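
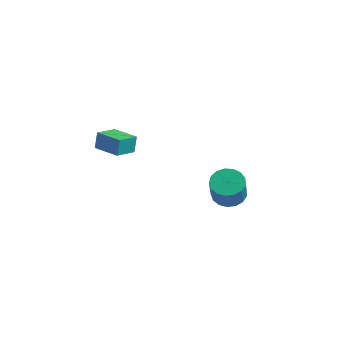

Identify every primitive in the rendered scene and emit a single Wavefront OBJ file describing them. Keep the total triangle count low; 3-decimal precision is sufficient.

v -1.271 -3.616 3.395
v -1.322 -3.231 4.403
v -0.908 -2.347 2.928
v -0.96 -1.962 3.936
v 0.36 -3.998 3.624
v 0.308 -3.613 4.632
v 0.722 -2.729 3.157
v 0.671 -2.344 4.165
v 3.306 3.993 -4.529
v 4.352 4.259 -4.554
v 4.56 3.593 -2.916
v 3.514 3.327 -2.891
v 4.123 4.677 -4.355
v 4.331 4.012 -2.717
v 3.707 4.939 -4.195
v 3.915 4.273 -2.558
v 3.198 4.984 -4.112
v 3.406 4.318 -2.475
v 2.715 4.801 -4.125
v 2.923 4.136 -2.487
v 2.367 4.434 -4.23
v 2.575 3.768 -2.592
v 2.234 3.966 -4.404
v 2.442 3.3 -2.766
v 2.346 3.503 -4.606
v 2.554 2.838 -2.968
v 2.679 3.153 -4.79
v 2.887 2.488 -3.153
v 3.155 2.996 -4.915
v 3.363 2.33 -3.277
v 3.666 3.066 -4.951
v 3.874 2.401 -3.314
v 4.094 3.349 -4.891
v 4.302 2.684 -3.253
v 4.342 3.78 -4.747
v 4.55 3.114 -3.109
f 2 4 1
f 5 2 1
f 1 4 3
f 3 5 1
f 2 8 4
f 6 2 5
f 6 8 2
f 4 8 3
f 7 5 3
f 3 8 7
f 7 6 5
f 8 6 7
f 10 9 13
f 10 13 11
f 11 13 14
f 11 14 12
f 13 9 15
f 13 15 14
f 14 15 16
f 14 16 12
f 15 9 17
f 15 17 16
f 16 17 18
f 16 18 12
f 17 9 19
f 17 19 18
f 18 19 20
f 18 20 12
f 19 9 21
f 19 21 20
f 20 21 22
f 20 22 12
f 21 9 23
f 21 23 22
f 22 23 24
f 22 24 12
f 23 9 25
f 23 25 24
f 24 25 26
f 24 26 12
f 25 9 27
f 25 27 26
f 26 27 28
f 26 28 12
f 27 9 29
f 27 29 28
f 28 29 30
f 28 30 12
f 29 9 31
f 29 31 30
f 30 31 32
f 30 32 12
f 31 9 33
f 31 33 32
f 32 33 34
f 32 34 12
f 33 9 35
f 33 35 34
f 34 35 36
f 34 36 12
f 35 9 10
f 35 10 36
f 36 10 11
f 36 11 12



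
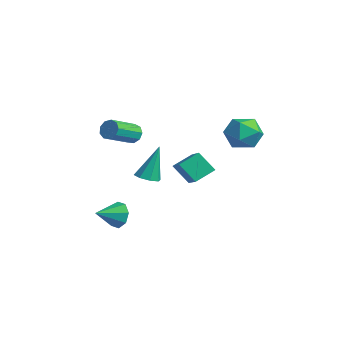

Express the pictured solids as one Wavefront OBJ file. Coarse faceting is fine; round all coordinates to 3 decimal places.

v -2.814 -2.048 3.395
v -2.44 -2.162 2.901
v -1.893 -3.706 3.671
v -2.266 -3.592 4.165
v -2.225 -1.937 3.199
v -1.678 -3.481 3.969
v -2.286 -1.764 3.589
v -1.738 -3.308 4.359
v -2.593 -1.724 3.888
v -2.046 -3.268 4.658
v -3.004 -1.835 3.957
v -2.457 -3.379 4.727
v -3.326 -2.046 3.762
v -2.778 -3.59 4.532
v -3.408 -2.258 3.396
v -2.86 -3.802 4.166
v -3.212 -2.371 3.029
v -2.664 -3.915 3.799
v -2.83 -2.334 2.834
v -2.282 -3.878 3.604
v -1.404 4.666 2.692
v -0.639 3.995 3.241
v -2.561 3.205 2.519
v -1.796 2.534 3.068
v -2.355 3.366 3.646
v -1.639 4.269 3.752
v -1.561 2.931 2.008
v -0.845 3.834 2.114
v -0.736 2.922 2.818
v -1.226 3.192 3.831
v -1.974 4.008 1.929
v -2.464 4.278 2.942
v -2.933 -1.211 0.113
v -2.238 -1.38 0.191
v -2.987 -0.489 2.147
v -2.31 -0.866 0.006
v -2.748 -0.554 -0.116
v -3.294 -0.627 -0.104
v -3.629 -1.043 0.034
v -3.556 -1.557 0.219
v -3.118 -1.869 0.341
v -2.572 -1.795 0.33
v -3.271 0.766 0.522
v -3.279 1.904 1.15
v -5.007 1.237 -0.353
v -5.014 2.375 0.275
v -2.566 1.365 -0.555
v -2.573 2.503 0.073
v -4.301 1.836 -1.43
v -4.309 2.974 -0.802
v -3.858 -2.425 -2.738
v -3.389 -2.619 -3.457
v -3.662 -3.795 -2.242
v -3.006 -2.383 -2.956
v -3.122 -2.171 -2.327
v -3.669 -2.109 -1.939
v -4.326 -2.231 -2.019
v -4.709 -2.467 -2.52
v -4.593 -2.679 -3.149
v -4.047 -2.741 -3.537
f 2 1 5
f 2 5 3
f 3 5 6
f 3 6 4
f 5 1 7
f 5 7 6
f 6 7 8
f 6 8 4
f 7 1 9
f 7 9 8
f 8 9 10
f 8 10 4
f 9 1 11
f 9 11 10
f 10 11 12
f 10 12 4
f 11 1 13
f 11 13 12
f 12 13 14
f 12 14 4
f 13 1 15
f 13 15 14
f 14 15 16
f 14 16 4
f 15 1 17
f 15 17 16
f 16 17 18
f 16 18 4
f 17 1 19
f 17 19 18
f 18 19 20
f 18 20 4
f 19 1 2
f 19 2 20
f 20 2 3
f 20 3 4
f 21 32 26
f 21 26 22
f 21 22 28
f 21 28 31
f 21 31 32
f 22 26 30
f 26 32 25
f 32 31 23
f 31 28 27
f 28 22 29
f 24 30 25
f 24 25 23
f 24 23 27
f 24 27 29
f 24 29 30
f 25 30 26
f 23 25 32
f 27 23 31
f 29 27 28
f 30 29 22
f 34 33 36
f 34 36 35
f 36 33 37
f 36 37 35
f 37 33 38
f 37 38 35
f 38 33 39
f 38 39 35
f 39 33 40
f 39 40 35
f 40 33 41
f 40 41 35
f 41 33 42
f 41 42 35
f 42 33 34
f 42 34 35
f 44 46 43
f 47 44 43
f 43 46 45
f 45 47 43
f 44 50 46
f 48 44 47
f 48 50 44
f 46 50 45
f 49 47 45
f 45 50 49
f 49 48 47
f 50 48 49
f 52 51 54
f 52 54 53
f 54 51 55
f 54 55 53
f 55 51 56
f 55 56 53
f 56 51 57
f 56 57 53
f 57 51 58
f 57 58 53
f 58 51 59
f 58 59 53
f 59 51 60
f 59 60 53
f 60 51 52
f 60 52 53



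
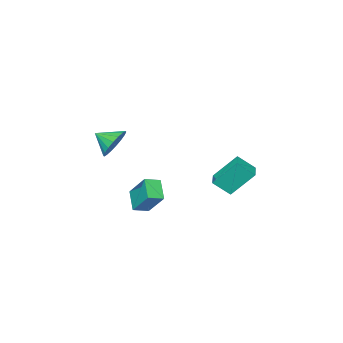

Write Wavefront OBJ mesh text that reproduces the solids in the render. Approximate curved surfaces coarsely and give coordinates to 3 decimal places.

v 3.409 -0.205 1.192
v 4.089 0.45 1.736
v 3.931 -1.275 1.828
v 3.7 0.433 2.026
v 3.254 0.29 2.15
v 2.838 0.049 2.085
v 2.536 -0.243 1.843
v 2.406 -0.527 1.471
v 2.475 -0.747 1.045
v 2.729 -0.86 0.647
v 3.118 -0.843 0.357
v 3.564 -0.7 0.233
v 3.98 -0.458 0.298
v 4.283 -0.167 0.541
v 4.412 0.117 0.912
v 4.343 0.338 1.338
v -4.12 1.355 -4.086
v -5.072 2.382 -2.468
v -3.235 2.209 -4.108
v -4.187 3.236 -2.489
v -3.373 0.604 -3.171
v -4.325 1.631 -1.552
v -2.488 1.458 -3.192
v -3.44 2.485 -1.574
v 0.985 -1.769 -3.883
v 1.086 -0.367 -2.363
v 0.069 -1.427 -4.138
v 0.17 -0.025 -2.618
v 1.61 -0.795 -4.822
v 1.711 0.607 -3.302
v 0.694 -0.453 -5.077
v 0.795 0.949 -3.557
f 2 1 4
f 2 4 3
f 4 1 5
f 4 5 3
f 5 1 6
f 5 6 3
f 6 1 7
f 6 7 3
f 7 1 8
f 7 8 3
f 8 1 9
f 8 9 3
f 9 1 10
f 9 10 3
f 10 1 11
f 10 11 3
f 11 1 12
f 11 12 3
f 12 1 13
f 12 13 3
f 13 1 14
f 13 14 3
f 14 1 15
f 14 15 3
f 15 1 16
f 15 16 3
f 16 1 2
f 16 2 3
f 18 20 17
f 21 18 17
f 17 20 19
f 19 21 17
f 18 24 20
f 22 18 21
f 22 24 18
f 20 24 19
f 23 21 19
f 19 24 23
f 23 22 21
f 24 22 23
f 26 28 25
f 29 26 25
f 25 28 27
f 27 29 25
f 26 32 28
f 30 26 29
f 30 32 26
f 28 32 27
f 31 29 27
f 27 32 31
f 31 30 29
f 32 30 31



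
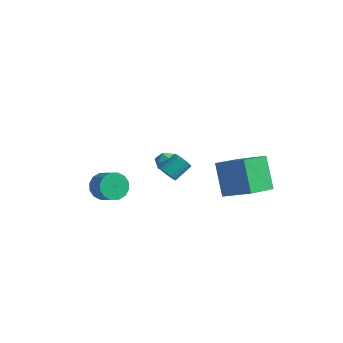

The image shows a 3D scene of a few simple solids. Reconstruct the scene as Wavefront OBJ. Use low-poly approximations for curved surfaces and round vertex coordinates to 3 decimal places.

v -2.563 2.618 -2.201
v -2.136 2.397 -2.745
v -3.424 1.923 -2.595
v -2.997 1.702 -3.139
v -2.845 1.507 -2.456
v -2.314 1.937 -2.213
v -3.246 2.383 -3.127
v -2.715 2.813 -2.884
v -2.559 2.252 -3.317
v -2.311 1.711 -2.903
v -3.249 2.609 -2.437
v -3.001 2.068 -2.023
v 2.091 0.312 0.49
v 3.729 0.63 1.335
v 2.114 2.291 -0.298
v 3.752 2.608 0.547
v 3.148 -0.408 -1.287
v 4.786 -0.091 -0.442
v 3.171 1.57 -2.075
v 4.809 1.888 -1.23
v 2.44 -4.129 2.353
v 2.666 -3.879 1.881
v 2.907 -2.901 2.515
v 2.68 -3.151 2.987
v 2.418 -3.81 1.869
v 2.659 -2.832 2.503
v 2.174 -3.804 1.953
v 2.415 -2.826 2.587
v 1.982 -3.863 2.116
v 2.223 -2.885 2.75
v 1.881 -3.974 2.326
v 2.122 -2.996 2.96
v 1.891 -4.116 2.541
v 2.132 -3.138 3.175
v 2.009 -4.26 2.719
v 2.25 -3.282 3.353
v 2.213 -4.379 2.825
v 2.454 -3.401 3.459
v 2.461 -4.448 2.837
v 2.702 -3.47 3.471
v 2.705 -4.454 2.753
v 2.946 -3.476 3.387
v 2.897 -4.395 2.59
v 3.138 -3.417 3.224
v 2.998 -4.284 2.38
v 3.239 -3.306 3.014
v 2.988 -4.142 2.165
v 3.229 -3.164 2.799
v 2.87 -3.998 1.987
v 3.111 -3.02 2.621
v -3.626 -2.188 -2.636
v -3.188 -1.507 -3.073
v -2.197 -1.751 -2.461
v -2.634 -2.432 -2.024
v -3.377 -1.304 -2.686
v -2.386 -1.548 -2.074
v -3.633 -1.337 -2.285
v -2.641 -1.581 -1.674
v -3.886 -1.599 -1.979
v -2.895 -1.843 -1.367
v -4.07 -2.019 -1.848
v -3.079 -2.263 -1.237
v -4.135 -2.484 -1.929
v -3.143 -2.728 -1.317
v -4.063 -2.869 -2.199
v -3.072 -3.113 -1.587
v -3.874 -3.072 -2.586
v -2.883 -3.316 -1.974
v -3.619 -3.039 -2.986
v -2.627 -3.283 -2.375
v -3.365 -2.777 -3.293
v -2.374 -3.021 -2.681
v -3.181 -2.357 -3.423
v -2.19 -2.601 -2.812
v -3.117 -1.892 -3.343
v -2.125 -2.136 -2.731
f 1 12 6
f 1 6 2
f 1 2 8
f 1 8 11
f 1 11 12
f 2 6 10
f 6 12 5
f 12 11 3
f 11 8 7
f 8 2 9
f 4 10 5
f 4 5 3
f 4 3 7
f 4 7 9
f 4 9 10
f 5 10 6
f 3 5 12
f 7 3 11
f 9 7 8
f 10 9 2
f 14 16 13
f 17 14 13
f 13 16 15
f 15 17 13
f 14 20 16
f 18 14 17
f 18 20 14
f 16 20 15
f 19 17 15
f 15 20 19
f 19 18 17
f 20 18 19
f 22 21 25
f 22 25 23
f 23 25 26
f 23 26 24
f 25 21 27
f 25 27 26
f 26 27 28
f 26 28 24
f 27 21 29
f 27 29 28
f 28 29 30
f 28 30 24
f 29 21 31
f 29 31 30
f 30 31 32
f 30 32 24
f 31 21 33
f 31 33 32
f 32 33 34
f 32 34 24
f 33 21 35
f 33 35 34
f 34 35 36
f 34 36 24
f 35 21 37
f 35 37 36
f 36 37 38
f 36 38 24
f 37 21 39
f 37 39 38
f 38 39 40
f 38 40 24
f 39 21 41
f 39 41 40
f 40 41 42
f 40 42 24
f 41 21 43
f 41 43 42
f 42 43 44
f 42 44 24
f 43 21 45
f 43 45 44
f 44 45 46
f 44 46 24
f 45 21 47
f 45 47 46
f 46 47 48
f 46 48 24
f 47 21 49
f 47 49 48
f 48 49 50
f 48 50 24
f 49 21 22
f 49 22 50
f 50 22 23
f 50 23 24
f 52 51 55
f 52 55 53
f 53 55 56
f 53 56 54
f 55 51 57
f 55 57 56
f 56 57 58
f 56 58 54
f 57 51 59
f 57 59 58
f 58 59 60
f 58 60 54
f 59 51 61
f 59 61 60
f 60 61 62
f 60 62 54
f 61 51 63
f 61 63 62
f 62 63 64
f 62 64 54
f 63 51 65
f 63 65 64
f 64 65 66
f 64 66 54
f 65 51 67
f 65 67 66
f 66 67 68
f 66 68 54
f 67 51 69
f 67 69 68
f 68 69 70
f 68 70 54
f 69 51 71
f 69 71 70
f 70 71 72
f 70 72 54
f 71 51 73
f 71 73 72
f 72 73 74
f 72 74 54
f 73 51 75
f 73 75 74
f 74 75 76
f 74 76 54
f 75 51 52
f 75 52 76
f 76 52 53
f 76 53 54



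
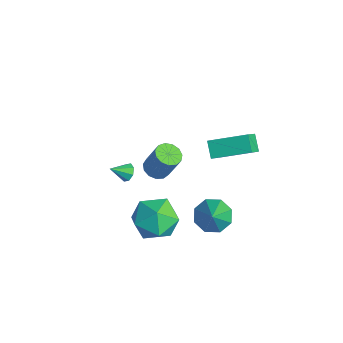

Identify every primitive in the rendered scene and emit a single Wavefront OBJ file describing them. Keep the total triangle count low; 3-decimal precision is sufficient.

v 1.357 -0.242 0.536
v 2.44 -0.151 0.031
v 0.96 -1.769 -0.591
v 2.043 -1.678 -1.096
v 1.942 -2.025 0.046
v 2.187 -1.081 0.743
v 1.213 -0.839 -1.303
v 1.458 0.105 -0.606
v 2.351 -0.52 -1.106
v 2.802 -1.253 -0.272
v 0.598 -0.667 -0.288
v 1.049 -1.4 0.546
v -3.064 1.159 -2.315
v -2.675 0.613 -2.3
v -2.167 1.016 -0.87
v -2.556 1.561 -0.885
v -2.466 0.889 -2.451
v -1.958 1.292 -1.021
v -2.447 1.25 -2.56
v -1.939 1.653 -1.13
v -2.624 1.582 -2.591
v -2.116 1.985 -1.161
v -2.94 1.78 -2.534
v -2.433 2.183 -1.104
v -3.296 1.78 -2.408
v -2.788 2.183 -0.978
v -3.578 1.583 -2.252
v -3.07 1.986 -0.822
v -3.697 1.252 -2.116
v -3.189 1.654 -0.686
v -3.615 0.89 -2.044
v -3.107 1.293 -0.614
v -3.358 0.614 -2.057
v -2.85 1.017 -0.627
v -3.007 0.511 -2.153
v -2.499 0.914 -0.723
v 1.228 2.252 2.355
v 0.557 2.38 2.94
v 2.061 3.77 2.978
v 1.39 3.897 3.564
v 1.79 1.623 3.136
v 1.119 1.75 3.722
v 2.623 3.14 3.76
v 1.952 3.268 4.345
v -3.557 -0.085 -2.612
v -3.108 0.009 -2.39
v -3.663 -0.915 -2.048
v -3.406 0.176 -2.201
v -3.792 0.19 -2.253
v -4.041 0.043 -2.516
v -4.006 -0.179 -2.835
v -3.708 -0.345 -3.024
v -3.321 -0.359 -2.972
v -3.073 -0.213 -2.709
v 2.331 1.503 -0.57
v 2.918 2.12 -0.792
v 3.369 0.977 0.71
v 2.47 2.34 -0.339
v 1.942 2.07 -0.022
v 1.641 1.467 -0.025
v 1.745 0.885 -0.348
v 2.192 0.665 -0.801
v 2.721 0.936 -1.119
v 3.021 1.538 -1.115
f 1 12 6
f 1 6 2
f 1 2 8
f 1 8 11
f 1 11 12
f 2 6 10
f 6 12 5
f 12 11 3
f 11 8 7
f 8 2 9
f 4 10 5
f 4 5 3
f 4 3 7
f 4 7 9
f 4 9 10
f 5 10 6
f 3 5 12
f 7 3 11
f 9 7 8
f 10 9 2
f 14 13 17
f 14 17 15
f 15 17 18
f 15 18 16
f 17 13 19
f 17 19 18
f 18 19 20
f 18 20 16
f 19 13 21
f 19 21 20
f 20 21 22
f 20 22 16
f 21 13 23
f 21 23 22
f 22 23 24
f 22 24 16
f 23 13 25
f 23 25 24
f 24 25 26
f 24 26 16
f 25 13 27
f 25 27 26
f 26 27 28
f 26 28 16
f 27 13 29
f 27 29 28
f 28 29 30
f 28 30 16
f 29 13 31
f 29 31 30
f 30 31 32
f 30 32 16
f 31 13 33
f 31 33 32
f 32 33 34
f 32 34 16
f 33 13 35
f 33 35 34
f 34 35 36
f 34 36 16
f 35 13 14
f 35 14 36
f 36 14 15
f 36 15 16
f 38 40 37
f 41 38 37
f 37 40 39
f 39 41 37
f 38 44 40
f 42 38 41
f 42 44 38
f 40 44 39
f 43 41 39
f 39 44 43
f 43 42 41
f 44 42 43
f 46 45 48
f 46 48 47
f 48 45 49
f 48 49 47
f 49 45 50
f 49 50 47
f 50 45 51
f 50 51 47
f 51 45 52
f 51 52 47
f 52 45 53
f 52 53 47
f 53 45 54
f 53 54 47
f 54 45 46
f 54 46 47
f 56 55 58
f 56 58 57
f 58 55 59
f 58 59 57
f 59 55 60
f 59 60 57
f 60 55 61
f 60 61 57
f 61 55 62
f 61 62 57
f 62 55 63
f 62 63 57
f 63 55 64
f 63 64 57
f 64 55 56
f 64 56 57



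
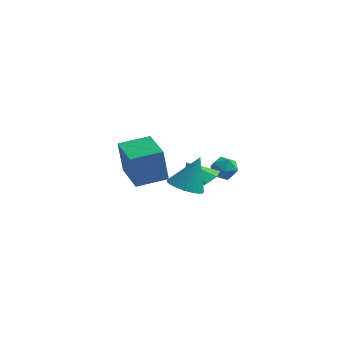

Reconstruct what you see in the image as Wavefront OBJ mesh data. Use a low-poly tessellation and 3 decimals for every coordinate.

v -0.211 -0.273 0.67
v 0.238 -1.04 0.976
v -0.869 -0.267 1.65
v 0.543 -0.512 1.178
v 0.496 0.129 1.143
v 0.118 0.581 0.887
v -0.414 0.634 0.529
v -0.851 0.263 0.237
v -0.988 -0.359 0.148
v -0.762 -0.94 0.304
v -0.278 -1.209 0.63
v 0.219 -3.838 2.456
v 0.987 -3.967 2.273
v 0.661 -3.262 3.904
v 0.941 -3.657 2.163
v 0.77 -3.377 2.104
v 0.504 -3.177 2.106
v 0.189 -3.092 2.168
v -0.121 -3.135 2.281
v -0.373 -3.3 2.423
v -0.522 -3.558 2.571
v -0.543 -3.864 2.699
v -0.432 -4.166 2.785
v -0.209 -4.411 2.814
v 0.088 -4.557 2.782
v 0.408 -4.578 2.693
v 0.695 -4.472 2.562
v 0.9 -4.256 2.414
v 0.582 2.083 -0.106
v 0.837 1.665 0.386
v -0.457 1.895 0.274
v -0.202 1.477 0.766
v -0.083 2.16 0.795
v 0.559 2.276 0.56
v -0.179 1.284 0.1
v 0.463 1.4 -0.135
v 0.367 1.171 0.513
v 0.426 1.712 0.943
v -0.046 1.848 -0.283
v 0.013 2.389 0.147
v -2.914 -2.403 2.01
v -3.094 -2.531 3.635
v -1.793 -1.569 2.2
v -1.973 -1.697 3.825
v -1.887 -3.783 2.015
v -2.067 -3.911 3.64
v -0.766 -2.949 2.205
v -0.946 -3.077 3.83
f 2 1 4
f 2 4 3
f 4 1 5
f 4 5 3
f 5 1 6
f 5 6 3
f 6 1 7
f 6 7 3
f 7 1 8
f 7 8 3
f 8 1 9
f 8 9 3
f 9 1 10
f 9 10 3
f 10 1 11
f 10 11 3
f 11 1 2
f 11 2 3
f 13 12 15
f 13 15 14
f 15 12 16
f 15 16 14
f 16 12 17
f 16 17 14
f 17 12 18
f 17 18 14
f 18 12 19
f 18 19 14
f 19 12 20
f 19 20 14
f 20 12 21
f 20 21 14
f 21 12 22
f 21 22 14
f 22 12 23
f 22 23 14
f 23 12 24
f 23 24 14
f 24 12 25
f 24 25 14
f 25 12 26
f 25 26 14
f 26 12 27
f 26 27 14
f 27 12 28
f 27 28 14
f 28 12 13
f 28 13 14
f 29 40 34
f 29 34 30
f 29 30 36
f 29 36 39
f 29 39 40
f 30 34 38
f 34 40 33
f 40 39 31
f 39 36 35
f 36 30 37
f 32 38 33
f 32 33 31
f 32 31 35
f 32 35 37
f 32 37 38
f 33 38 34
f 31 33 40
f 35 31 39
f 37 35 36
f 38 37 30
f 42 44 41
f 45 42 41
f 41 44 43
f 43 45 41
f 42 48 44
f 46 42 45
f 46 48 42
f 44 48 43
f 47 45 43
f 43 48 47
f 47 46 45
f 48 46 47



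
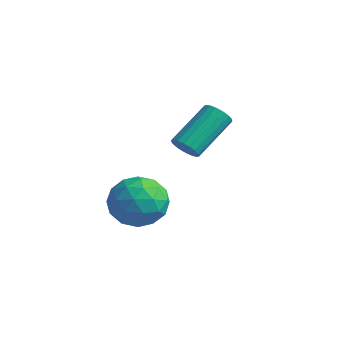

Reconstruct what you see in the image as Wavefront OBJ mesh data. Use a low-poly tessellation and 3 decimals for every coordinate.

v 1.093 -0.87 1.209
v 1.339 -0.547 0.781
v 1.253 1.054 1.943
v 1.007 0.73 2.371
v 1.082 -0.524 0.731
v 0.996 1.077 1.893
v 0.827 -0.57 0.776
v 0.742 1.031 1.938
v 0.625 -0.676 0.906
v 0.54 0.925 2.068
v 0.516 -0.82 1.097
v 0.43 0.781 2.259
v 0.521 -0.974 1.309
v 0.435 0.627 2.471
v 0.639 -1.107 1.502
v 0.553 0.494 2.664
v 0.847 -1.194 1.637
v 0.761 0.407 2.799
v 1.104 -1.217 1.687
v 1.018 0.384 2.849
v 1.358 -1.171 1.642
v 1.273 0.43 2.804
v 1.56 -1.065 1.512
v 1.475 0.536 2.674
v 1.67 -0.921 1.321
v 1.584 0.68 2.483
v 1.665 -0.767 1.109
v 1.579 0.834 2.271
v 1.547 -0.634 0.916
v 1.461 0.967 2.078
v 1.287 -2.589 -0.253
v 2.216 -2.816 -0.824
v 1.324 -4.244 0.464
v 2.253 -4.471 -0.107
v 2.278 -3.733 0.728
v 2.255 -2.71 0.285
v 1.285 -4.35 -0.645
v 1.262 -3.327 -1.088
v 2.215 -3.904 -1.066
v 2.829 -3.523 -0.218
v 0.711 -3.537 -0.142
v 1.325 -3.156 0.706
v 1.748 -2.557 -0.601
v 1.792 -4.503 0.241
v 1.806 -4.069 0.732
v 2.353 -4.202 0.396
v 1.771 -2.495 0.051
v 2.318 -2.629 -0.285
v 2.354 -3.168 0.627
v 1.222 -4.431 -0.075
v 1.769 -4.565 -0.411
v 1.187 -2.858 -0.756
v 1.734 -2.991 -1.092
v 1.186 -3.892 -0.987
v 2.294 -3.33 -1.079
v 2.316 -4.303 -0.658
v 1.746 -4.232 -0.974
v 1.733 -3.63 -1.235
v 2.655 -3.106 -0.581
v 2.677 -4.079 -0.159
v 2.691 -3.645 0.331
v 2.678 -3.044 0.071
v 2.654 -3.745 -0.723
v 0.863 -2.981 -0.201
v 0.885 -3.954 0.221
v 0.862 -4.016 -0.431
v 0.849 -3.415 -0.691
v 1.224 -2.757 0.298
v 1.246 -3.73 0.719
v 1.807 -3.43 0.875
v 1.794 -2.828 0.614
v 0.886 -3.315 0.363
f 2 1 5
f 2 5 3
f 3 5 6
f 3 6 4
f 5 1 7
f 5 7 6
f 6 7 8
f 6 8 4
f 7 1 9
f 7 9 8
f 8 9 10
f 8 10 4
f 9 1 11
f 9 11 10
f 10 11 12
f 10 12 4
f 11 1 13
f 11 13 12
f 12 13 14
f 12 14 4
f 13 1 15
f 13 15 14
f 14 15 16
f 14 16 4
f 15 1 17
f 15 17 16
f 16 17 18
f 16 18 4
f 17 1 19
f 17 19 18
f 18 19 20
f 18 20 4
f 19 1 21
f 19 21 20
f 20 21 22
f 20 22 4
f 21 1 23
f 21 23 22
f 22 23 24
f 22 24 4
f 23 1 25
f 23 25 24
f 24 25 26
f 24 26 4
f 25 1 27
f 25 27 26
f 26 27 28
f 26 28 4
f 27 1 29
f 27 29 28
f 28 29 30
f 28 30 4
f 29 1 2
f 29 2 30
f 30 2 3
f 30 3 4
f 31 68 47
f 68 42 71
f 47 71 36
f 68 71 47
f 31 47 43
f 47 36 48
f 43 48 32
f 47 48 43
f 31 43 52
f 43 32 53
f 52 53 38
f 43 53 52
f 31 52 64
f 52 38 67
f 64 67 41
f 52 67 64
f 31 64 68
f 64 41 72
f 68 72 42
f 64 72 68
f 32 48 59
f 48 36 62
f 59 62 40
f 48 62 59
f 36 71 49
f 71 42 70
f 49 70 35
f 71 70 49
f 42 72 69
f 72 41 65
f 69 65 33
f 72 65 69
f 41 67 66
f 67 38 54
f 66 54 37
f 67 54 66
f 38 53 58
f 53 32 55
f 58 55 39
f 53 55 58
f 34 60 46
f 60 40 61
f 46 61 35
f 60 61 46
f 34 46 44
f 46 35 45
f 44 45 33
f 46 45 44
f 34 44 51
f 44 33 50
f 51 50 37
f 44 50 51
f 34 51 56
f 51 37 57
f 56 57 39
f 51 57 56
f 34 56 60
f 56 39 63
f 60 63 40
f 56 63 60
f 35 61 49
f 61 40 62
f 49 62 36
f 61 62 49
f 33 45 69
f 45 35 70
f 69 70 42
f 45 70 69
f 37 50 66
f 50 33 65
f 66 65 41
f 50 65 66
f 39 57 58
f 57 37 54
f 58 54 38
f 57 54 58
f 40 63 59
f 63 39 55
f 59 55 32
f 63 55 59



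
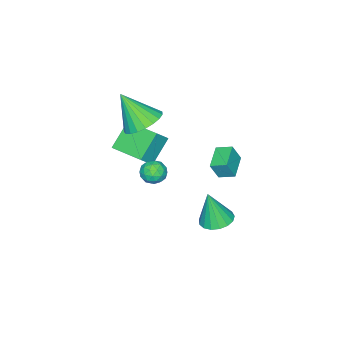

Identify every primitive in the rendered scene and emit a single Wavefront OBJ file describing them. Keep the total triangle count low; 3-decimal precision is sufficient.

v -3.256 -3.715 -1.68
v -4.523 -3.684 -0.502
v -3.08 -1.788 -1.542
v -4.347 -1.756 -0.364
v -2.493 -3.844 -0.856
v -3.76 -3.812 0.322
v -2.317 -1.916 -0.718
v -3.584 -1.885 0.46
v -0.898 0.529 0.725
v -0.376 0.061 0.865
v -1.264 -0.141 -0.145
v -0.742 -0.609 -0.005
v -1.283 -0.529 0.456
v -1.057 -0.115 0.993
v -0.583 0.035 -0.273
v -0.357 0.449 0.264
v -0.181 -0.244 0.248
v -0.613 -0.592 0.698
v -1.027 0.512 0.022
v -1.459 0.164 0.472
v -0.605 0.354 0.871
v -1.035 -0.434 -0.151
v -1.353 -0.387 0.12
v -1.046 -0.661 0.202
v -1.005 0.25 0.946
v -0.698 -0.025 1.029
v -1.231 -0.371 0.788
v -0.942 -0.055 -0.309
v -0.635 -0.33 -0.226
v -0.594 0.581 0.518
v -0.287 0.307 0.6
v -0.409 0.291 -0.068
v -0.183 -0.101 0.591
v -0.399 -0.494 0.08
v -0.305 -0.116 -0.078
v -0.172 0.127 0.238
v -0.437 -0.305 0.856
v -0.653 -0.699 0.345
v -0.971 -0.652 0.615
v -0.838 -0.409 0.931
v -0.323 -0.485 0.493
v -0.987 0.619 0.375
v -1.203 0.225 -0.136
v -0.802 0.329 -0.211
v -0.669 0.572 0.105
v -1.241 0.414 0.64
v -1.457 0.021 0.129
v -1.468 -0.207 0.482
v -1.335 0.036 0.798
v -1.317 0.405 0.227
v -2.852 -2.145 1.673
v -2.102 -1.438 2.058
v -2.608 -3.335 3.387
v -2.49 -1.269 2.231
v -2.94 -1.251 2.307
v -3.376 -1.387 2.274
v -3.72 -1.655 2.137
v -3.915 -2.007 1.92
v -3.925 -2.384 1.66
v -3.75 -2.719 1.403
v -3.42 -2.955 1.192
v -2.991 -3.051 1.064
v -2.538 -2.99 1.042
v -2.14 -2.783 1.129
v -1.864 -2.466 1.31
v -1.759 -2.094 1.554
v -1.843 -1.73 1.818
v -2.932 2.165 -3.619
v -2.301 2.79 -3.565
v -2.708 1.775 -1.721
v -2.661 3.001 -3.479
v -3.083 3.02 -3.425
v -3.47 2.844 -3.416
v -3.735 2.512 -3.452
v -3.815 2.1 -3.527
v -3.694 1.704 -3.623
v -3.398 1.412 -3.718
v -2.995 1.294 -3.79
v -2.578 1.374 -3.823
v -2.242 1.636 -3.809
v -2.065 2.019 -3.752
v -2.086 2.435 -3.664
v -2.357 2.945 1.792
v -1.996 2.699 2.736
v -2.592 3.709 2.081
v -2.23 3.464 3.025
v -1.21 3.416 1.475
v -0.848 3.171 2.419
v -1.444 4.181 1.764
v -1.083 3.935 2.708
f 2 4 1
f 5 2 1
f 1 4 3
f 3 5 1
f 2 8 4
f 6 2 5
f 6 8 2
f 4 8 3
f 7 5 3
f 3 8 7
f 7 6 5
f 8 6 7
f 9 46 25
f 46 20 49
f 25 49 14
f 46 49 25
f 9 25 21
f 25 14 26
f 21 26 10
f 25 26 21
f 9 21 30
f 21 10 31
f 30 31 16
f 21 31 30
f 9 30 42
f 30 16 45
f 42 45 19
f 30 45 42
f 9 42 46
f 42 19 50
f 46 50 20
f 42 50 46
f 10 26 37
f 26 14 40
f 37 40 18
f 26 40 37
f 14 49 27
f 49 20 48
f 27 48 13
f 49 48 27
f 20 50 47
f 50 19 43
f 47 43 11
f 50 43 47
f 19 45 44
f 45 16 32
f 44 32 15
f 45 32 44
f 16 31 36
f 31 10 33
f 36 33 17
f 31 33 36
f 12 38 24
f 38 18 39
f 24 39 13
f 38 39 24
f 12 24 22
f 24 13 23
f 22 23 11
f 24 23 22
f 12 22 29
f 22 11 28
f 29 28 15
f 22 28 29
f 12 29 34
f 29 15 35
f 34 35 17
f 29 35 34
f 12 34 38
f 34 17 41
f 38 41 18
f 34 41 38
f 13 39 27
f 39 18 40
f 27 40 14
f 39 40 27
f 11 23 47
f 23 13 48
f 47 48 20
f 23 48 47
f 15 28 44
f 28 11 43
f 44 43 19
f 28 43 44
f 17 35 36
f 35 15 32
f 36 32 16
f 35 32 36
f 18 41 37
f 41 17 33
f 37 33 10
f 41 33 37
f 52 51 54
f 52 54 53
f 54 51 55
f 54 55 53
f 55 51 56
f 55 56 53
f 56 51 57
f 56 57 53
f 57 51 58
f 57 58 53
f 58 51 59
f 58 59 53
f 59 51 60
f 59 60 53
f 60 51 61
f 60 61 53
f 61 51 62
f 61 62 53
f 62 51 63
f 62 63 53
f 63 51 64
f 63 64 53
f 64 51 65
f 64 65 53
f 65 51 66
f 65 66 53
f 66 51 67
f 66 67 53
f 67 51 52
f 67 52 53
f 69 68 71
f 69 71 70
f 71 68 72
f 71 72 70
f 72 68 73
f 72 73 70
f 73 68 74
f 73 74 70
f 74 68 75
f 74 75 70
f 75 68 76
f 75 76 70
f 76 68 77
f 76 77 70
f 77 68 78
f 77 78 70
f 78 68 79
f 78 79 70
f 79 68 80
f 79 80 70
f 80 68 81
f 80 81 70
f 81 68 82
f 81 82 70
f 82 68 69
f 82 69 70
f 84 86 83
f 87 84 83
f 83 86 85
f 85 87 83
f 84 90 86
f 88 84 87
f 88 90 84
f 86 90 85
f 89 87 85
f 85 90 89
f 89 88 87
f 90 88 89



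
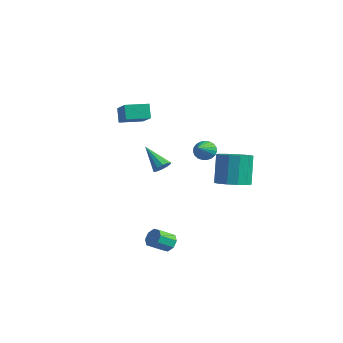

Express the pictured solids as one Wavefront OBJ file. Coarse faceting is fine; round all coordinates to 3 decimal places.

v 2.93 -2.219 -4.32
v 3.565 -2.389 -4.38
v 3.365 -3.37 -3.72
v 2.73 -3.201 -3.66
v 3.48 -2.099 -3.975
v 3.28 -3.081 -3.315
v 3.072 -1.88 -3.773
v 2.873 -2.861 -3.112
v 2.582 -1.859 -3.891
v 2.382 -2.841 -3.23
v 2.295 -2.05 -4.26
v 2.095 -3.031 -3.6
v 2.38 -2.339 -4.665
v 2.18 -3.321 -4.005
v 2.787 -2.559 -4.868
v 2.588 -3.54 -4.207
v 3.278 -2.579 -4.75
v 3.078 -3.561 -4.089
v -3.032 -1.138 2.771
v -3.489 -0.884 3.693
v -2.414 0.162 2.72
v -2.87 0.415 3.642
v -1.31 -1.915 3.838
v -1.766 -1.662 4.76
v -0.691 -0.616 3.787
v -1.148 -0.362 4.709
v -1.145 3.804 -0.293
v -0.506 4.068 -0.526
v -0.275 2.516 0.633
v -0.549 4.224 -0.27
v -0.695 4.308 -0.017
v -0.919 4.304 0.188
v -1.182 4.214 0.31
v -1.438 4.053 0.327
v -1.644 3.849 0.237
v -1.764 3.637 0.056
v -1.777 3.454 -0.186
v -1.68 3.332 -0.447
v -1.491 3.291 -0.681
v -1.242 3.339 -0.848
v -0.977 3.468 -0.919
v -0.74 3.654 -0.882
v -0.574 3.867 -0.743
v -1.943 1.208 -1.204
v -1.551 1.324 -0.738
v -3.357 1.052 0.024
v -1.693 1.658 -0.859
v -1.93 1.821 -1.112
v -2.172 1.749 -1.4
v -2.327 1.47 -1.614
v -2.334 1.092 -1.67
v -2.192 0.757 -1.549
v -1.955 0.595 -1.296
v -1.713 0.666 -1.008
v -1.558 0.945 -0.795
v 3.199 2.245 -0.906
v 4.231 2.399 -0.665
v 3.692 2.989 1.266
v 2.661 2.835 1.026
v 4.027 2.923 -0.882
v 3.488 3.513 1.049
v 3.561 3.232 -1.107
v 3.022 3.822 0.825
v 2.979 3.227 -1.267
v 2.44 3.818 0.664
v 2.468 2.911 -1.313
v 1.929 3.501 0.618
v 2.189 2.383 -1.23
v 1.65 2.974 0.701
v 2.231 1.811 -1.043
v 1.692 2.402 0.888
v 2.58 1.377 -0.813
v 2.041 1.968 1.118
v 3.126 1.218 -0.612
v 2.587 1.809 1.319
v 3.695 1.386 -0.504
v 3.156 1.976 1.427
v 4.107 1.825 -0.524
v 3.568 2.416 1.407
f 2 1 5
f 2 5 3
f 3 5 6
f 3 6 4
f 5 1 7
f 5 7 6
f 6 7 8
f 6 8 4
f 7 1 9
f 7 9 8
f 8 9 10
f 8 10 4
f 9 1 11
f 9 11 10
f 10 11 12
f 10 12 4
f 11 1 13
f 11 13 12
f 12 13 14
f 12 14 4
f 13 1 15
f 13 15 14
f 14 15 16
f 14 16 4
f 15 1 17
f 15 17 16
f 16 17 18
f 16 18 4
f 17 1 2
f 17 2 18
f 18 2 3
f 18 3 4
f 20 22 19
f 23 20 19
f 19 22 21
f 21 23 19
f 20 26 22
f 24 20 23
f 24 26 20
f 22 26 21
f 25 23 21
f 21 26 25
f 25 24 23
f 26 24 25
f 28 27 30
f 28 30 29
f 30 27 31
f 30 31 29
f 31 27 32
f 31 32 29
f 32 27 33
f 32 33 29
f 33 27 34
f 33 34 29
f 34 27 35
f 34 35 29
f 35 27 36
f 35 36 29
f 36 27 37
f 36 37 29
f 37 27 38
f 37 38 29
f 38 27 39
f 38 39 29
f 39 27 40
f 39 40 29
f 40 27 41
f 40 41 29
f 41 27 42
f 41 42 29
f 42 27 43
f 42 43 29
f 43 27 28
f 43 28 29
f 45 44 47
f 45 47 46
f 47 44 48
f 47 48 46
f 48 44 49
f 48 49 46
f 49 44 50
f 49 50 46
f 50 44 51
f 50 51 46
f 51 44 52
f 51 52 46
f 52 44 53
f 52 53 46
f 53 44 54
f 53 54 46
f 54 44 55
f 54 55 46
f 55 44 45
f 55 45 46
f 57 56 60
f 57 60 58
f 58 60 61
f 58 61 59
f 60 56 62
f 60 62 61
f 61 62 63
f 61 63 59
f 62 56 64
f 62 64 63
f 63 64 65
f 63 65 59
f 64 56 66
f 64 66 65
f 65 66 67
f 65 67 59
f 66 56 68
f 66 68 67
f 67 68 69
f 67 69 59
f 68 56 70
f 68 70 69
f 69 70 71
f 69 71 59
f 70 56 72
f 70 72 71
f 71 72 73
f 71 73 59
f 72 56 74
f 72 74 73
f 73 74 75
f 73 75 59
f 74 56 76
f 74 76 75
f 75 76 77
f 75 77 59
f 76 56 78
f 76 78 77
f 77 78 79
f 77 79 59
f 78 56 57
f 78 57 79
f 79 57 58
f 79 58 59



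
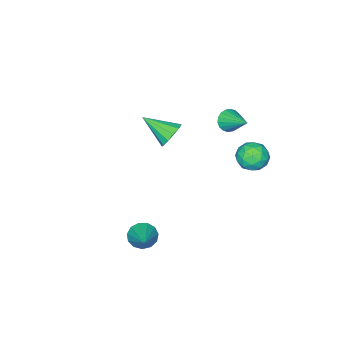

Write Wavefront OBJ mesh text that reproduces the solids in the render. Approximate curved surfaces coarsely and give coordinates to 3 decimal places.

v -3.104 4.238 -0.8
v -2.596 3.689 -1.229
v -4.184 3.371 -0.971
v -3.676 2.822 -1.4
v -3.563 2.944 -0.554
v -2.896 3.479 -0.448
v -3.884 3.581 -1.752
v -3.217 4.116 -1.646
v -3.078 3.283 -1.817
v -2.88 2.889 -1.076
v -3.9 4.171 -1.124
v -3.702 3.777 -0.383
v -2.755 4.039 -0.999
v -4.025 3.021 -1.201
v -3.959 3.092 -0.703
v -3.66 2.769 -0.955
v -2.931 3.916 -0.54
v -2.633 3.593 -0.792
v -3.201 3.155 -0.396
v -4.147 3.467 -1.408
v -3.849 3.144 -1.66
v -3.12 4.291 -1.245
v -2.821 3.968 -1.497
v -3.579 3.905 -1.804
v -2.74 3.478 -1.597
v -3.375 2.969 -1.698
v -3.497 3.415 -1.905
v -3.105 3.729 -1.843
v -2.623 3.246 -1.162
v -3.258 2.737 -1.262
v -3.192 2.808 -0.765
v -2.799 3.123 -0.703
v -2.907 3.008 -1.507
v -3.522 4.323 -0.938
v -4.157 3.814 -1.038
v -3.981 3.937 -1.497
v -3.588 4.252 -1.435
v -3.405 4.091 -0.502
v -4.04 3.582 -0.603
v -3.675 3.331 -0.357
v -3.283 3.645 -0.295
v -3.873 4.052 -0.693
v 2.615 2.217 -3.87
v 3.095 1.683 -3.74
v 3.605 3.343 -2.91
v 3.219 1.869 -4.085
v 3.151 2.165 -4.362
v 2.913 2.478 -4.483
v 2.58 2.708 -4.409
v 2.258 2.782 -4.164
v 2.049 2.677 -3.825
v 2.02 2.426 -3.501
v 2.18 2.109 -3.293
v 2.478 1.826 -3.269
v 2.819 1.667 -3.436
v -1.419 0.178 -0.338
v -0.808 0.125 -0.82
v -0.881 -1.238 0.498
v -0.678 0.374 -0.482
v -0.783 0.561 -0.098
v -1.09 0.626 0.21
v -1.501 0.549 0.343
v -1.887 0.354 0.261
v -2.123 0.103 -0.012
v -2.136 -0.124 -0.388
v -1.921 -0.255 -0.748
v -1.547 -0.249 -0.978
v -1.132 -0.107 -1.005
v -2.703 2.632 1.467
v -2.247 2.345 1.812
v -2.457 3.968 2.253
v -2.102 2.449 1.59
v -2.077 2.589 1.343
v -2.176 2.738 1.121
v -2.379 2.865 0.968
v -2.646 2.947 0.913
v -2.925 2.966 0.968
v -3.16 2.918 1.122
v -3.304 2.814 1.345
v -3.33 2.674 1.591
v -3.231 2.526 1.814
v -3.028 2.398 1.967
v -2.76 2.317 2.021
v -2.482 2.298 1.966
f 1 38 17
f 38 12 41
f 17 41 6
f 38 41 17
f 1 17 13
f 17 6 18
f 13 18 2
f 17 18 13
f 1 13 22
f 13 2 23
f 22 23 8
f 13 23 22
f 1 22 34
f 22 8 37
f 34 37 11
f 22 37 34
f 1 34 38
f 34 11 42
f 38 42 12
f 34 42 38
f 2 18 29
f 18 6 32
f 29 32 10
f 18 32 29
f 6 41 19
f 41 12 40
f 19 40 5
f 41 40 19
f 12 42 39
f 42 11 35
f 39 35 3
f 42 35 39
f 11 37 36
f 37 8 24
f 36 24 7
f 37 24 36
f 8 23 28
f 23 2 25
f 28 25 9
f 23 25 28
f 4 30 16
f 30 10 31
f 16 31 5
f 30 31 16
f 4 16 14
f 16 5 15
f 14 15 3
f 16 15 14
f 4 14 21
f 14 3 20
f 21 20 7
f 14 20 21
f 4 21 26
f 21 7 27
f 26 27 9
f 21 27 26
f 4 26 30
f 26 9 33
f 30 33 10
f 26 33 30
f 5 31 19
f 31 10 32
f 19 32 6
f 31 32 19
f 3 15 39
f 15 5 40
f 39 40 12
f 15 40 39
f 7 20 36
f 20 3 35
f 36 35 11
f 20 35 36
f 9 27 28
f 27 7 24
f 28 24 8
f 27 24 28
f 10 33 29
f 33 9 25
f 29 25 2
f 33 25 29
f 44 43 46
f 44 46 45
f 46 43 47
f 46 47 45
f 47 43 48
f 47 48 45
f 48 43 49
f 48 49 45
f 49 43 50
f 49 50 45
f 50 43 51
f 50 51 45
f 51 43 52
f 51 52 45
f 52 43 53
f 52 53 45
f 53 43 54
f 53 54 45
f 54 43 55
f 54 55 45
f 55 43 44
f 55 44 45
f 57 56 59
f 57 59 58
f 59 56 60
f 59 60 58
f 60 56 61
f 60 61 58
f 61 56 62
f 61 62 58
f 62 56 63
f 62 63 58
f 63 56 64
f 63 64 58
f 64 56 65
f 64 65 58
f 65 56 66
f 65 66 58
f 66 56 67
f 66 67 58
f 67 56 68
f 67 68 58
f 68 56 57
f 68 57 58
f 70 69 72
f 70 72 71
f 72 69 73
f 72 73 71
f 73 69 74
f 73 74 71
f 74 69 75
f 74 75 71
f 75 69 76
f 75 76 71
f 76 69 77
f 76 77 71
f 77 69 78
f 77 78 71
f 78 69 79
f 78 79 71
f 79 69 80
f 79 80 71
f 80 69 81
f 80 81 71
f 81 69 82
f 81 82 71
f 82 69 83
f 82 83 71
f 83 69 84
f 83 84 71
f 84 69 70
f 84 70 71



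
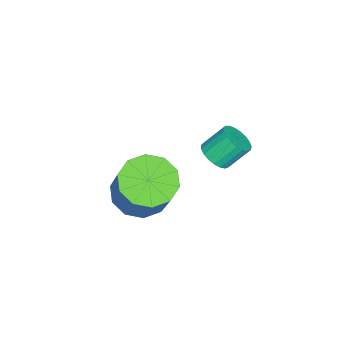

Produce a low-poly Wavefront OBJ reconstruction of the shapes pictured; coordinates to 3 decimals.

v 0.377 0.812 -2.202
v 1.095 1.22 -2.748
v 2.041 1.916 -0.983
v 1.323 1.508 -0.438
v 0.653 1.637 -2.676
v 1.599 2.333 -0.911
v 0.105 1.738 -2.422
v 1.051 2.434 -0.657
v -0.339 1.486 -2.085
v 0.607 2.182 -0.32
v -0.509 0.976 -1.792
v 0.437 1.672 -0.027
v -0.341 0.404 -1.657
v 0.605 1.1 0.108
v 0.101 -0.013 -1.729
v 1.047 0.683 0.036
v 0.649 -0.114 -1.983
v 1.595 0.582 -0.218
v 1.093 0.138 -2.32
v 2.039 0.834 -0.555
v 1.263 0.648 -2.613
v 2.209 1.344 -0.848
v -2.163 2.379 -2.032
v -1.923 1.99 -1.613
v -2.318 2.612 -0.809
v -2.557 3.001 -1.228
v -1.73 2.157 -1.647
v -2.124 2.779 -0.844
v -1.612 2.362 -1.748
v -2.006 2.985 -0.945
v -1.588 2.571 -1.898
v -1.983 3.193 -1.095
v -1.665 2.746 -2.071
v -2.059 3.368 -1.268
v -1.827 2.858 -2.238
v -2.222 3.48 -1.434
v -2.047 2.887 -2.368
v -2.442 3.509 -1.565
v -2.288 2.828 -2.441
v -2.682 3.45 -1.637
v -2.506 2.691 -2.442
v -2.901 3.313 -1.639
v -2.666 2.501 -2.373
v -3.06 3.123 -1.57
v -2.738 2.289 -2.245
v -3.133 2.911 -1.441
v -2.711 2.093 -2.08
v -3.105 2.715 -1.276
v -2.589 1.947 -1.906
v -2.983 2.569 -1.103
v -2.393 1.875 -1.754
v -2.788 2.497 -0.951
v -2.158 1.89 -1.651
v -2.552 2.512 -0.847
f 2 1 5
f 2 5 3
f 3 5 6
f 3 6 4
f 5 1 7
f 5 7 6
f 6 7 8
f 6 8 4
f 7 1 9
f 7 9 8
f 8 9 10
f 8 10 4
f 9 1 11
f 9 11 10
f 10 11 12
f 10 12 4
f 11 1 13
f 11 13 12
f 12 13 14
f 12 14 4
f 13 1 15
f 13 15 14
f 14 15 16
f 14 16 4
f 15 1 17
f 15 17 16
f 16 17 18
f 16 18 4
f 17 1 19
f 17 19 18
f 18 19 20
f 18 20 4
f 19 1 21
f 19 21 20
f 20 21 22
f 20 22 4
f 21 1 2
f 21 2 22
f 22 2 3
f 22 3 4
f 24 23 27
f 24 27 25
f 25 27 28
f 25 28 26
f 27 23 29
f 27 29 28
f 28 29 30
f 28 30 26
f 29 23 31
f 29 31 30
f 30 31 32
f 30 32 26
f 31 23 33
f 31 33 32
f 32 33 34
f 32 34 26
f 33 23 35
f 33 35 34
f 34 35 36
f 34 36 26
f 35 23 37
f 35 37 36
f 36 37 38
f 36 38 26
f 37 23 39
f 37 39 38
f 38 39 40
f 38 40 26
f 39 23 41
f 39 41 40
f 40 41 42
f 40 42 26
f 41 23 43
f 41 43 42
f 42 43 44
f 42 44 26
f 43 23 45
f 43 45 44
f 44 45 46
f 44 46 26
f 45 23 47
f 45 47 46
f 46 47 48
f 46 48 26
f 47 23 49
f 47 49 48
f 48 49 50
f 48 50 26
f 49 23 51
f 49 51 50
f 50 51 52
f 50 52 26
f 51 23 53
f 51 53 52
f 52 53 54
f 52 54 26
f 53 23 24
f 53 24 54
f 54 24 25
f 54 25 26



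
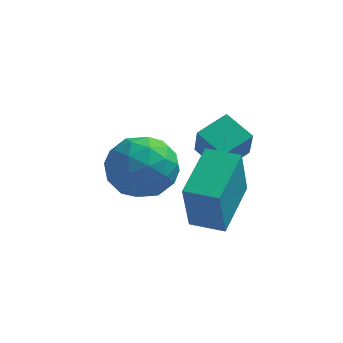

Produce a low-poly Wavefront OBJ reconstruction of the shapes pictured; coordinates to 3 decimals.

v -3.252 1.469 -0.18
v -2.787 1.092 -0.886
v -4.453 0.648 -0.534
v -3.988 0.271 -1.24
v -3.751 0.07 -0.368
v -3.008 0.577 -0.15
v -4.232 1.163 -1.27
v -3.489 1.67 -1.052
v -3.392 0.903 -1.559
v -3.095 0.227 -1.002
v -4.145 1.513 -0.418
v -3.848 0.837 0.139
v -2.914 1.352 -0.502
v -4.326 0.388 -0.918
v -4.187 0.269 -0.406
v -3.913 0.048 -0.821
v -3.044 1.049 -0.069
v -2.771 0.828 -0.484
v -3.337 0.227 -0.18
v -4.469 0.912 -0.936
v -4.196 0.691 -1.351
v -3.327 1.692 -0.599
v -3.053 1.471 -1.014
v -3.903 1.513 -1.24
v -2.996 1.02 -1.313
v -3.703 0.538 -1.521
v -3.846 1.062 -1.539
v -3.409 1.36 -1.41
v -2.822 0.622 -0.985
v -3.528 0.14 -1.193
v -3.388 0.022 -0.681
v -2.952 0.32 -0.552
v -3.178 0.511 -1.381
v -3.712 1.6 -0.227
v -4.418 1.118 -0.435
v -4.288 1.42 -0.868
v -3.852 1.718 -0.739
v -3.537 1.202 0.101
v -4.244 0.72 -0.107
v -3.831 0.38 -0.01
v -3.394 0.678 0.119
v -4.062 1.229 -0.039
v -2.299 -0.471 -1.507
v -2.382 -0.901 -0.072
v -2.022 0.946 -1.067
v -2.105 0.516 0.368
v -1.455 -0.636 -1.508
v -1.538 -1.066 -0.073
v -1.178 0.781 -1.068
v -1.261 0.351 0.367
v -1.919 1.623 -1.199
v -1.782 1.11 -0.235
v -2.604 2.092 -0.851
v -2.467 1.58 0.112
v -1.333 2.28 -0.932
v -1.196 1.768 0.031
v -2.018 2.75 -0.585
v -1.881 2.237 0.379
f 1 38 17
f 38 12 41
f 17 41 6
f 38 41 17
f 1 17 13
f 17 6 18
f 13 18 2
f 17 18 13
f 1 13 22
f 13 2 23
f 22 23 8
f 13 23 22
f 1 22 34
f 22 8 37
f 34 37 11
f 22 37 34
f 1 34 38
f 34 11 42
f 38 42 12
f 34 42 38
f 2 18 29
f 18 6 32
f 29 32 10
f 18 32 29
f 6 41 19
f 41 12 40
f 19 40 5
f 41 40 19
f 12 42 39
f 42 11 35
f 39 35 3
f 42 35 39
f 11 37 36
f 37 8 24
f 36 24 7
f 37 24 36
f 8 23 28
f 23 2 25
f 28 25 9
f 23 25 28
f 4 30 16
f 30 10 31
f 16 31 5
f 30 31 16
f 4 16 14
f 16 5 15
f 14 15 3
f 16 15 14
f 4 14 21
f 14 3 20
f 21 20 7
f 14 20 21
f 4 21 26
f 21 7 27
f 26 27 9
f 21 27 26
f 4 26 30
f 26 9 33
f 30 33 10
f 26 33 30
f 5 31 19
f 31 10 32
f 19 32 6
f 31 32 19
f 3 15 39
f 15 5 40
f 39 40 12
f 15 40 39
f 7 20 36
f 20 3 35
f 36 35 11
f 20 35 36
f 9 27 28
f 27 7 24
f 28 24 8
f 27 24 28
f 10 33 29
f 33 9 25
f 29 25 2
f 33 25 29
f 44 46 43
f 47 44 43
f 43 46 45
f 45 47 43
f 44 50 46
f 48 44 47
f 48 50 44
f 46 50 45
f 49 47 45
f 45 50 49
f 49 48 47
f 50 48 49
f 52 54 51
f 55 52 51
f 51 54 53
f 53 55 51
f 52 58 54
f 56 52 55
f 56 58 52
f 54 58 53
f 57 55 53
f 53 58 57
f 57 56 55
f 58 56 57



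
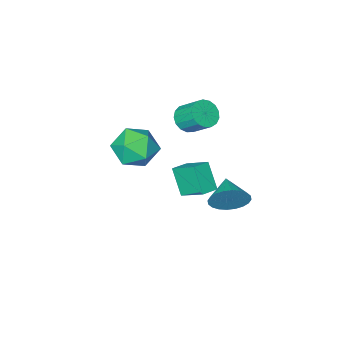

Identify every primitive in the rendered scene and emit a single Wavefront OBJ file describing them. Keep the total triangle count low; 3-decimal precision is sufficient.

v 0.76 -3.463 2.083
v 1.225 -3.797 2.597
v 0.946 -2.812 3.491
v 0.48 -2.477 2.977
v 1.447 -3.568 2.413
v 1.168 -2.582 3.307
v 1.512 -3.314 2.154
v 1.233 -2.328 3.048
v 1.404 -3.094 1.878
v 1.125 -2.109 2.772
v 1.149 -2.959 1.649
v 0.869 -1.974 2.544
v 0.804 -2.94 1.52
v 0.525 -1.954 2.414
v 0.449 -3.04 1.519
v 0.17 -2.054 2.414
v 0.166 -3.237 1.648
v -0.113 -2.251 2.542
v 0.018 -3.486 1.876
v -0.261 -2.5 2.771
v 0.04 -3.729 2.152
v -0.239 -2.743 3.046
v 0.227 -3.912 2.412
v -0.052 -2.926 3.306
v 0.536 -3.992 2.596
v 0.257 -3.006 3.49
v 0.896 -3.95 2.663
v 0.617 -2.965 3.557
v -0.105 -4.06 -3.972
v -0.208 -4.966 -2.67
v -0.456 -2.791 -3.117
v -0.559 -3.698 -1.815
v 0.799 -3.922 -3.805
v 0.696 -4.829 -2.503
v 0.448 -2.654 -2.95
v 0.345 -3.56 -1.648
v 0.261 -0.837 -2.109
v 0.534 -1.275 -2.965
v -0.361 -2.003 -1.711
v 0.839 -1.359 -2.736
v 1.055 -1.364 -2.412
v 1.151 -1.288 -2.041
v 1.111 -1.144 -1.681
v 0.941 -0.953 -1.386
v 0.668 -0.744 -1.201
v 0.333 -0.55 -1.154
v -0.013 -0.399 -1.253
v -0.317 -0.315 -1.482
v -0.533 -0.31 -1.807
v -0.629 -0.386 -2.177
v -0.589 -0.53 -2.538
v -0.42 -0.721 -2.833
v -0.147 -0.93 -3.018
v 0.188 -1.125 -3.064
v 3.746 -2.325 1.472
v 4.385 -3.094 2.114
v 2.775 -3.786 0.686
v 3.414 -4.555 1.328
v 2.631 -3.841 1.865
v 3.231 -2.938 2.35
v 3.929 -3.942 0.45
v 4.529 -3.039 0.935
v 4.498 -4.094 1.481
v 3.696 -4.031 2.356
v 3.464 -2.849 0.444
v 2.662 -2.786 1.319
f 2 1 5
f 2 5 3
f 3 5 6
f 3 6 4
f 5 1 7
f 5 7 6
f 6 7 8
f 6 8 4
f 7 1 9
f 7 9 8
f 8 9 10
f 8 10 4
f 9 1 11
f 9 11 10
f 10 11 12
f 10 12 4
f 11 1 13
f 11 13 12
f 12 13 14
f 12 14 4
f 13 1 15
f 13 15 14
f 14 15 16
f 14 16 4
f 15 1 17
f 15 17 16
f 16 17 18
f 16 18 4
f 17 1 19
f 17 19 18
f 18 19 20
f 18 20 4
f 19 1 21
f 19 21 20
f 20 21 22
f 20 22 4
f 21 1 23
f 21 23 22
f 22 23 24
f 22 24 4
f 23 1 25
f 23 25 24
f 24 25 26
f 24 26 4
f 25 1 27
f 25 27 26
f 26 27 28
f 26 28 4
f 27 1 2
f 27 2 28
f 28 2 3
f 28 3 4
f 30 32 29
f 33 30 29
f 29 32 31
f 31 33 29
f 30 36 32
f 34 30 33
f 34 36 30
f 32 36 31
f 35 33 31
f 31 36 35
f 35 34 33
f 36 34 35
f 38 37 40
f 38 40 39
f 40 37 41
f 40 41 39
f 41 37 42
f 41 42 39
f 42 37 43
f 42 43 39
f 43 37 44
f 43 44 39
f 44 37 45
f 44 45 39
f 45 37 46
f 45 46 39
f 46 37 47
f 46 47 39
f 47 37 48
f 47 48 39
f 48 37 49
f 48 49 39
f 49 37 50
f 49 50 39
f 50 37 51
f 50 51 39
f 51 37 52
f 51 52 39
f 52 37 53
f 52 53 39
f 53 37 54
f 53 54 39
f 54 37 38
f 54 38 39
f 55 66 60
f 55 60 56
f 55 56 62
f 55 62 65
f 55 65 66
f 56 60 64
f 60 66 59
f 66 65 57
f 65 62 61
f 62 56 63
f 58 64 59
f 58 59 57
f 58 57 61
f 58 61 63
f 58 63 64
f 59 64 60
f 57 59 66
f 61 57 65
f 63 61 62
f 64 63 56



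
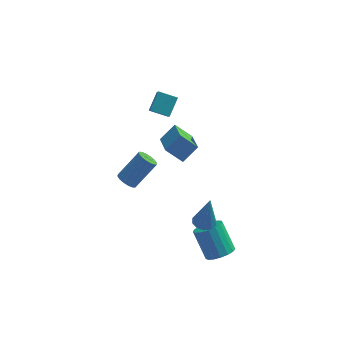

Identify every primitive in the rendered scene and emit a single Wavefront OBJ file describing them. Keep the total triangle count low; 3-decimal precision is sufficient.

v 2.501 -3.333 -4.128
v 3.154 -2.929 -4.067
v 2.512 -2.083 -2.792
v 1.859 -2.487 -2.852
v 2.949 -2.732 -4.301
v 2.307 -1.885 -3.026
v 2.642 -2.672 -4.496
v 2 -1.825 -3.22
v 2.303 -2.763 -4.606
v 1.66 -1.917 -3.331
v 2.009 -2.986 -4.607
v 1.366 -2.139 -3.331
v 1.827 -3.287 -4.497
v 1.185 -2.441 -3.222
v 1.801 -3.6 -4.304
v 1.158 -2.753 -3.028
v 1.934 -3.851 -4.07
v 1.292 -3.004 -2.794
v 2.198 -3.984 -3.849
v 1.555 -3.137 -2.573
v 2.531 -3.967 -3.692
v 1.888 -3.121 -2.417
v 2.857 -3.806 -3.635
v 2.215 -2.959 -2.359
v 3.102 -3.536 -3.69
v 2.459 -2.689 -2.415
v 3.209 -3.22 -3.846
v 2.567 -2.373 -2.571
v -1.201 2.518 1.329
v -1.083 1.627 2.282
v -0.828 3.335 2.046
v -0.71 2.444 2.999
v -0.25 2.336 1.041
v -0.132 1.445 1.994
v 0.123 3.153 1.758
v 0.241 2.262 2.711
v -2.294 1.22 -3.352
v -1.956 1.448 -3.764
v -0.908 2.148 -2.521
v -1.246 1.92 -2.108
v -2.163 1.659 -3.708
v -1.115 2.358 -2.465
v -2.405 1.751 -3.557
v -1.357 2.451 -2.313
v -2.617 1.702 -3.35
v -1.569 2.401 -2.107
v -2.743 1.523 -3.144
v -1.695 2.223 -1.901
v -2.748 1.264 -2.993
v -1.7 1.963 -1.75
v -2.632 0.992 -2.939
v -1.584 1.692 -1.696
v -2.425 0.782 -2.995
v -1.377 1.481 -1.752
v -2.183 0.689 -3.147
v -1.135 1.389 -1.903
v -1.971 0.739 -3.353
v -0.923 1.438 -2.11
v -1.845 0.917 -3.559
v -0.797 1.617 -2.316
v -1.84 1.177 -3.71
v -0.792 1.876 -2.467
v -0.712 3.715 -2.396
v -0.378 2.103 -1.574
v 0.024 4.239 -1.668
v 0.357 2.627 -0.845
v 0.183 3.513 -3.155
v 0.516 1.901 -2.332
v 0.918 4.037 -2.426
v 1.252 2.425 -1.604
v 1.683 -2.727 -2.154
v 2.248 -2.909 -2.237
v 1.957 -2.693 -0.346
v 2.245 -2.538 -2.244
v 2.027 -2.24 -2.216
v 1.677 -2.127 -2.165
v 1.33 -2.244 -2.11
v 1.117 -2.545 -2.072
v 1.12 -2.916 -2.065
v 1.338 -3.215 -2.093
v 1.688 -3.327 -2.144
v 2.035 -3.21 -2.199
f 2 1 5
f 2 5 3
f 3 5 6
f 3 6 4
f 5 1 7
f 5 7 6
f 6 7 8
f 6 8 4
f 7 1 9
f 7 9 8
f 8 9 10
f 8 10 4
f 9 1 11
f 9 11 10
f 10 11 12
f 10 12 4
f 11 1 13
f 11 13 12
f 12 13 14
f 12 14 4
f 13 1 15
f 13 15 14
f 14 15 16
f 14 16 4
f 15 1 17
f 15 17 16
f 16 17 18
f 16 18 4
f 17 1 19
f 17 19 18
f 18 19 20
f 18 20 4
f 19 1 21
f 19 21 20
f 20 21 22
f 20 22 4
f 21 1 23
f 21 23 22
f 22 23 24
f 22 24 4
f 23 1 25
f 23 25 24
f 24 25 26
f 24 26 4
f 25 1 27
f 25 27 26
f 26 27 28
f 26 28 4
f 27 1 2
f 27 2 28
f 28 2 3
f 28 3 4
f 30 32 29
f 33 30 29
f 29 32 31
f 31 33 29
f 30 36 32
f 34 30 33
f 34 36 30
f 32 36 31
f 35 33 31
f 31 36 35
f 35 34 33
f 36 34 35
f 38 37 41
f 38 41 39
f 39 41 42
f 39 42 40
f 41 37 43
f 41 43 42
f 42 43 44
f 42 44 40
f 43 37 45
f 43 45 44
f 44 45 46
f 44 46 40
f 45 37 47
f 45 47 46
f 46 47 48
f 46 48 40
f 47 37 49
f 47 49 48
f 48 49 50
f 48 50 40
f 49 37 51
f 49 51 50
f 50 51 52
f 50 52 40
f 51 37 53
f 51 53 52
f 52 53 54
f 52 54 40
f 53 37 55
f 53 55 54
f 54 55 56
f 54 56 40
f 55 37 57
f 55 57 56
f 56 57 58
f 56 58 40
f 57 37 59
f 57 59 58
f 58 59 60
f 58 60 40
f 59 37 61
f 59 61 60
f 60 61 62
f 60 62 40
f 61 37 38
f 61 38 62
f 62 38 39
f 62 39 40
f 64 66 63
f 67 64 63
f 63 66 65
f 65 67 63
f 64 70 66
f 68 64 67
f 68 70 64
f 66 70 65
f 69 67 65
f 65 70 69
f 69 68 67
f 70 68 69
f 72 71 74
f 72 74 73
f 74 71 75
f 74 75 73
f 75 71 76
f 75 76 73
f 76 71 77
f 76 77 73
f 77 71 78
f 77 78 73
f 78 71 79
f 78 79 73
f 79 71 80
f 79 80 73
f 80 71 81
f 80 81 73
f 81 71 82
f 81 82 73
f 82 71 72
f 82 72 73



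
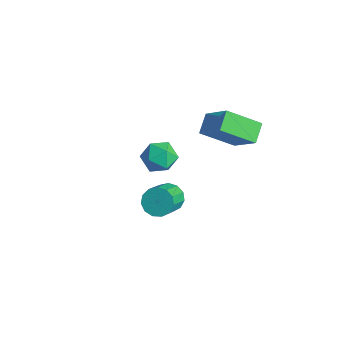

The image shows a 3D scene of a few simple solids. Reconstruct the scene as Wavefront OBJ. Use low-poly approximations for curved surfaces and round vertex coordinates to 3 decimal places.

v -0.094 2.853 3.879
v 1.169 2.916 5.089
v 0.701 4.033 2.987
v 1.964 4.096 4.196
v 0.396 2.164 3.404
v 1.659 2.227 4.613
v 1.191 3.344 2.511
v 2.454 3.407 3.721
v -1.99 2.373 0.64
v -1.255 2.356 0.21
v -2.305 1.124 0.15
v -1.57 1.107 -0.28
v -1.567 1.063 0.571
v -1.372 1.835 0.873
v -2.188 1.645 -0.513
v -1.993 2.417 -0.211
v -1.377 1.906 -0.503
v -0.994 1.547 0.167
v -2.566 1.933 0.193
v -2.183 1.574 0.863
v 2.863 -1.139 3.339
v 3.317 -1.263 2.89
v 3.931 -2.206 3.773
v 3.477 -2.081 4.221
v 3.446 -0.988 3.094
v 4.06 -1.93 3.977
v 3.39 -0.76 3.376
v 4.004 -1.703 4.259
v 3.167 -0.653 3.646
v 3.781 -1.596 4.529
v 2.847 -0.7 3.818
v 3.461 -1.643 4.701
v 2.532 -0.886 3.838
v 3.146 -1.829 4.721
v 2.323 -1.153 3.699
v 2.936 -2.095 4.582
v 2.285 -1.415 3.446
v 2.898 -2.357 4.329
v 2.43 -1.589 3.159
v 3.044 -2.532 4.042
v 2.713 -1.62 2.929
v 3.327 -2.563 3.811
v 3.044 -1.499 2.828
v 3.658 -2.441 3.711
f 2 4 1
f 5 2 1
f 1 4 3
f 3 5 1
f 2 8 4
f 6 2 5
f 6 8 2
f 4 8 3
f 7 5 3
f 3 8 7
f 7 6 5
f 8 6 7
f 9 20 14
f 9 14 10
f 9 10 16
f 9 16 19
f 9 19 20
f 10 14 18
f 14 20 13
f 20 19 11
f 19 16 15
f 16 10 17
f 12 18 13
f 12 13 11
f 12 11 15
f 12 15 17
f 12 17 18
f 13 18 14
f 11 13 20
f 15 11 19
f 17 15 16
f 18 17 10
f 22 21 25
f 22 25 23
f 23 25 26
f 23 26 24
f 25 21 27
f 25 27 26
f 26 27 28
f 26 28 24
f 27 21 29
f 27 29 28
f 28 29 30
f 28 30 24
f 29 21 31
f 29 31 30
f 30 31 32
f 30 32 24
f 31 21 33
f 31 33 32
f 32 33 34
f 32 34 24
f 33 21 35
f 33 35 34
f 34 35 36
f 34 36 24
f 35 21 37
f 35 37 36
f 36 37 38
f 36 38 24
f 37 21 39
f 37 39 38
f 38 39 40
f 38 40 24
f 39 21 41
f 39 41 40
f 40 41 42
f 40 42 24
f 41 21 43
f 41 43 42
f 42 43 44
f 42 44 24
f 43 21 22
f 43 22 44
f 44 22 23
f 44 23 24



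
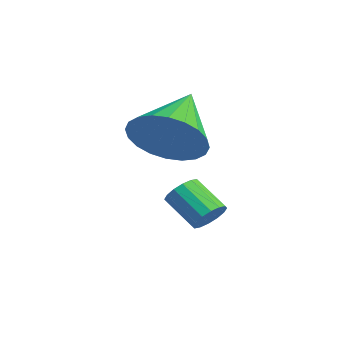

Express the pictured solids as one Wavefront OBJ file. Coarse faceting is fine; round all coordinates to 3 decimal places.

v -3.285 -2.025 2.592
v -2.739 -2.179 3.452
v -4.475 -1.015 3.528
v -2.568 -1.845 3.309
v -2.506 -1.538 3.057
v -2.562 -1.306 2.734
v -2.729 -1.183 2.389
v -2.98 -1.188 2.076
v -3.277 -1.321 1.841
v -3.576 -1.561 1.72
v -3.831 -1.872 1.732
v -4.002 -2.206 1.875
v -4.065 -2.513 2.128
v -4.008 -2.745 2.451
v -3.842 -2.868 2.795
v -3.59 -2.863 3.109
v -3.293 -2.73 3.344
v -2.994 -2.49 3.464
v -3.011 -1.063 0.017
v -2.66 -1.162 0.374
v -3.438 -1.596 1.019
v -3.789 -1.497 0.663
v -2.748 -0.92 0.43
v -3.526 -1.353 1.076
v -2.907 -0.716 0.376
v -3.685 -1.149 1.021
v -3.093 -0.605 0.226
v -3.871 -1.039 0.871
v -3.258 -0.617 0.019
v -4.036 -1.05 0.665
v -3.356 -0.748 -0.187
v -4.134 -1.182 0.458
v -3.362 -0.964 -0.339
v -4.14 -1.398 0.306
v -3.274 -1.207 -0.396
v -4.052 -1.64 0.25
v -3.115 -1.411 -0.341
v -3.893 -1.844 0.304
v -2.929 -1.521 -0.191
v -3.707 -1.955 0.454
v -2.764 -1.51 0.015
v -3.542 -1.943 0.661
v -2.666 -1.378 0.222
v -3.444 -1.812 0.867
f 2 1 4
f 2 4 3
f 4 1 5
f 4 5 3
f 5 1 6
f 5 6 3
f 6 1 7
f 6 7 3
f 7 1 8
f 7 8 3
f 8 1 9
f 8 9 3
f 9 1 10
f 9 10 3
f 10 1 11
f 10 11 3
f 11 1 12
f 11 12 3
f 12 1 13
f 12 13 3
f 13 1 14
f 13 14 3
f 14 1 15
f 14 15 3
f 15 1 16
f 15 16 3
f 16 1 17
f 16 17 3
f 17 1 18
f 17 18 3
f 18 1 2
f 18 2 3
f 20 19 23
f 20 23 21
f 21 23 24
f 21 24 22
f 23 19 25
f 23 25 24
f 24 25 26
f 24 26 22
f 25 19 27
f 25 27 26
f 26 27 28
f 26 28 22
f 27 19 29
f 27 29 28
f 28 29 30
f 28 30 22
f 29 19 31
f 29 31 30
f 30 31 32
f 30 32 22
f 31 19 33
f 31 33 32
f 32 33 34
f 32 34 22
f 33 19 35
f 33 35 34
f 34 35 36
f 34 36 22
f 35 19 37
f 35 37 36
f 36 37 38
f 36 38 22
f 37 19 39
f 37 39 38
f 38 39 40
f 38 40 22
f 39 19 41
f 39 41 40
f 40 41 42
f 40 42 22
f 41 19 43
f 41 43 42
f 42 43 44
f 42 44 22
f 43 19 20
f 43 20 44
f 44 20 21
f 44 21 22



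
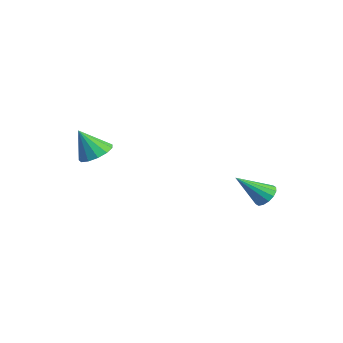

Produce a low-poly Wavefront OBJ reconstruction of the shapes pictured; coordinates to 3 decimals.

v 3.022 4.387 -1.372
v 3.536 4.71 -0.882
v 2.618 2.833 0.072
v 3.182 4.884 -0.792
v 2.786 4.925 -0.859
v 2.453 4.823 -1.062
v 2.272 4.603 -1.349
v 2.292 4.326 -1.642
v 2.508 4.065 -1.862
v 2.861 3.891 -1.952
v 3.257 3.85 -1.885
v 3.59 3.952 -1.682
v 3.771 4.172 -1.395
v 3.751 4.449 -1.102
v -2.292 -2.816 0.882
v -1.32 -3.101 1.005
v -2.728 -3.604 2.498
v -1.369 -2.581 1.246
v -1.71 -2.136 1.371
v -2.236 -1.907 1.341
v -2.78 -1.966 1.165
v -3.169 -2.295 0.899
v -3.28 -2.79 0.628
v -3.077 -3.293 0.438
v -2.625 -3.644 0.388
v -2.067 -3.733 0.496
v -1.581 -3.53 0.726
f 2 1 4
f 2 4 3
f 4 1 5
f 4 5 3
f 5 1 6
f 5 6 3
f 6 1 7
f 6 7 3
f 7 1 8
f 7 8 3
f 8 1 9
f 8 9 3
f 9 1 10
f 9 10 3
f 10 1 11
f 10 11 3
f 11 1 12
f 11 12 3
f 12 1 13
f 12 13 3
f 13 1 14
f 13 14 3
f 14 1 2
f 14 2 3
f 16 15 18
f 16 18 17
f 18 15 19
f 18 19 17
f 19 15 20
f 19 20 17
f 20 15 21
f 20 21 17
f 21 15 22
f 21 22 17
f 22 15 23
f 22 23 17
f 23 15 24
f 23 24 17
f 24 15 25
f 24 25 17
f 25 15 26
f 25 26 17
f 26 15 27
f 26 27 17
f 27 15 16
f 27 16 17



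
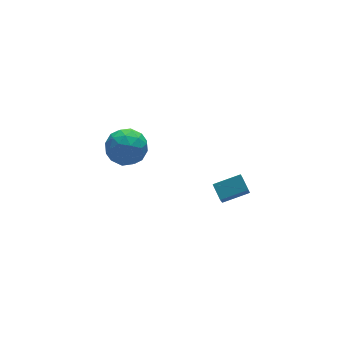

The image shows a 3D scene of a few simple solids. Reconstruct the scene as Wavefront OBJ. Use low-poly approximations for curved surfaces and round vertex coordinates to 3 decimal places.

v -1.203 4.211 -2.657
v -0.249 4.333 -3.107
v -1.311 2.627 -3.313
v -0.357 2.749 -3.763
v -0.439 2.673 -2.707
v -0.373 3.652 -2.302
v -1.187 3.308 -4.118
v -1.121 4.287 -3.713
v -0.239 3.775 -4.01
v 0.223 3.382 -3.138
v -1.783 3.578 -3.282
v -1.321 3.185 -2.41
v -0.717 4.411 -2.825
v -0.843 2.549 -3.595
v -0.892 2.504 -2.975
v -0.331 2.576 -3.239
v -0.79 4.011 -2.351
v -0.229 4.083 -2.616
v -0.341 3.107 -2.381
v -1.331 2.877 -3.804
v -0.77 2.949 -4.069
v -1.229 4.384 -3.181
v -0.668 4.456 -3.445
v -1.219 3.853 -4.039
v -0.15 4.155 -3.62
v -0.213 3.223 -4.006
v -0.701 3.552 -4.214
v -0.662 4.128 -3.976
v 0.121 3.924 -3.108
v 0.058 2.993 -3.493
v 0.01 2.948 -2.872
v 0.048 3.524 -2.634
v 0.127 3.596 -3.638
v -1.618 3.967 -2.927
v -1.681 3.036 -3.312
v -1.608 3.436 -3.786
v -1.57 4.012 -3.548
v -1.347 3.737 -2.414
v -1.41 2.805 -2.8
v -0.898 2.832 -2.444
v -0.859 3.408 -2.206
v -1.687 3.364 -2.782
v 0.541 -2.787 -1.877
v 0.581 -2.058 -1.442
v 1.065 -2.093 -3.087
v 1.105 -1.364 -2.652
v 1.775 -3.076 -1.508
v 1.815 -2.347 -1.073
v 2.299 -2.382 -2.718
v 2.339 -1.653 -2.283
f 1 38 17
f 38 12 41
f 17 41 6
f 38 41 17
f 1 17 13
f 17 6 18
f 13 18 2
f 17 18 13
f 1 13 22
f 13 2 23
f 22 23 8
f 13 23 22
f 1 22 34
f 22 8 37
f 34 37 11
f 22 37 34
f 1 34 38
f 34 11 42
f 38 42 12
f 34 42 38
f 2 18 29
f 18 6 32
f 29 32 10
f 18 32 29
f 6 41 19
f 41 12 40
f 19 40 5
f 41 40 19
f 12 42 39
f 42 11 35
f 39 35 3
f 42 35 39
f 11 37 36
f 37 8 24
f 36 24 7
f 37 24 36
f 8 23 28
f 23 2 25
f 28 25 9
f 23 25 28
f 4 30 16
f 30 10 31
f 16 31 5
f 30 31 16
f 4 16 14
f 16 5 15
f 14 15 3
f 16 15 14
f 4 14 21
f 14 3 20
f 21 20 7
f 14 20 21
f 4 21 26
f 21 7 27
f 26 27 9
f 21 27 26
f 4 26 30
f 26 9 33
f 30 33 10
f 26 33 30
f 5 31 19
f 31 10 32
f 19 32 6
f 31 32 19
f 3 15 39
f 15 5 40
f 39 40 12
f 15 40 39
f 7 20 36
f 20 3 35
f 36 35 11
f 20 35 36
f 9 27 28
f 27 7 24
f 28 24 8
f 27 24 28
f 10 33 29
f 33 9 25
f 29 25 2
f 33 25 29
f 44 46 43
f 47 44 43
f 43 46 45
f 45 47 43
f 44 50 46
f 48 44 47
f 48 50 44
f 46 50 45
f 49 47 45
f 45 50 49
f 49 48 47
f 50 48 49



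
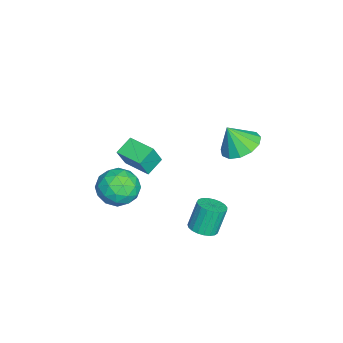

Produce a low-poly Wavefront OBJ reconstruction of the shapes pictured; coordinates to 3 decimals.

v 0.097 -3.142 -0.889
v 0.541 -3.454 0.237
v 0.882 -1.958 -0.87
v 1.326 -2.271 0.256
v 0.874 -3.649 -1.336
v 1.318 -3.962 -0.21
v 1.659 -2.466 -1.317
v 2.103 -2.778 -0.191
v 0.982 -3.892 -2.525
v 1.742 -3.251 -3.005
v 2.178 -4.389 -1.295
v 2.938 -3.748 -1.775
v 2.081 -3.29 -1.252
v 1.342 -2.983 -2.012
v 2.578 -4.657 -2.288
v 1.839 -4.35 -3.048
v 2.729 -3.724 -2.859
v 2.421 -2.879 -2.218
v 1.499 -4.761 -2.082
v 1.191 -3.916 -1.441
v 1.257 -3.528 -2.873
v 2.663 -4.112 -1.427
v 2.159 -3.843 -1.119
v 2.606 -3.466 -1.402
v 1.022 -3.37 -2.29
v 1.469 -2.993 -2.572
v 1.668 -3.016 -1.541
v 2.451 -4.647 -1.728
v 2.898 -4.27 -2.01
v 1.314 -4.174 -2.898
v 1.761 -3.797 -3.181
v 2.252 -4.624 -2.759
v 2.284 -3.43 -3.069
v 2.987 -3.722 -2.346
v 2.775 -4.256 -2.648
v 2.341 -4.075 -3.094
v 2.103 -2.933 -2.693
v 2.806 -3.225 -1.97
v 2.302 -2.955 -1.662
v 1.868 -2.775 -2.109
v 2.683 -3.211 -2.607
v 1.114 -4.415 -2.33
v 1.817 -4.707 -1.607
v 2.052 -4.865 -2.191
v 1.618 -4.685 -2.638
v 0.933 -3.918 -1.954
v 1.636 -4.21 -1.231
v 1.579 -3.565 -1.206
v 1.145 -3.384 -1.652
v 1.237 -4.429 -1.693
v 2.344 1.762 1.908
v 3.229 1.368 1.66
v 2.396 1.138 3.092
v 3.339 1.859 1.914
v 3.133 2.319 2.166
v 2.677 2.602 2.336
v 2.114 2.619 2.37
v 1.625 2.364 2.257
v 1.364 1.917 2.033
v 1.413 1.422 1.77
v 1.759 1.034 1.55
v 2.289 0.878 1.444
v 2.837 1.002 1.485
v 3.624 0.278 -3.087
v 4.275 0.123 -2.849
v 3.866 0.487 -1.495
v 3.216 0.642 -1.733
v 4.301 0.409 -2.917
v 3.893 0.772 -1.564
v 4.211 0.672 -3.016
v 3.802 1.036 -1.662
v 4.019 0.868 -3.126
v 3.61 1.231 -1.772
v 3.758 0.961 -3.23
v 3.349 1.324 -1.876
v 3.475 0.936 -3.308
v 3.066 1.299 -1.955
v 3.217 0.798 -3.349
v 2.809 1.161 -1.995
v 3.03 0.569 -3.344
v 2.621 0.933 -1.991
v 2.946 0.291 -3.295
v 2.537 0.654 -1.941
v 2.979 0.01 -3.21
v 2.57 0.373 -1.856
v 3.123 -0.224 -3.103
v 2.714 0.139 -1.75
v 3.354 -0.372 -2.994
v 2.946 -0.008 -1.64
v 3.632 -0.407 -2.901
v 3.224 -0.043 -1.547
v 3.909 -0.323 -2.84
v 3.5 0.04 -1.486
v 4.136 -0.136 -2.821
v 3.727 0.227 -1.467
f 2 4 1
f 5 2 1
f 1 4 3
f 3 5 1
f 2 8 4
f 6 2 5
f 6 8 2
f 4 8 3
f 7 5 3
f 3 8 7
f 7 6 5
f 8 6 7
f 9 46 25
f 46 20 49
f 25 49 14
f 46 49 25
f 9 25 21
f 25 14 26
f 21 26 10
f 25 26 21
f 9 21 30
f 21 10 31
f 30 31 16
f 21 31 30
f 9 30 42
f 30 16 45
f 42 45 19
f 30 45 42
f 9 42 46
f 42 19 50
f 46 50 20
f 42 50 46
f 10 26 37
f 26 14 40
f 37 40 18
f 26 40 37
f 14 49 27
f 49 20 48
f 27 48 13
f 49 48 27
f 20 50 47
f 50 19 43
f 47 43 11
f 50 43 47
f 19 45 44
f 45 16 32
f 44 32 15
f 45 32 44
f 16 31 36
f 31 10 33
f 36 33 17
f 31 33 36
f 12 38 24
f 38 18 39
f 24 39 13
f 38 39 24
f 12 24 22
f 24 13 23
f 22 23 11
f 24 23 22
f 12 22 29
f 22 11 28
f 29 28 15
f 22 28 29
f 12 29 34
f 29 15 35
f 34 35 17
f 29 35 34
f 12 34 38
f 34 17 41
f 38 41 18
f 34 41 38
f 13 39 27
f 39 18 40
f 27 40 14
f 39 40 27
f 11 23 47
f 23 13 48
f 47 48 20
f 23 48 47
f 15 28 44
f 28 11 43
f 44 43 19
f 28 43 44
f 17 35 36
f 35 15 32
f 36 32 16
f 35 32 36
f 18 41 37
f 41 17 33
f 37 33 10
f 41 33 37
f 52 51 54
f 52 54 53
f 54 51 55
f 54 55 53
f 55 51 56
f 55 56 53
f 56 51 57
f 56 57 53
f 57 51 58
f 57 58 53
f 58 51 59
f 58 59 53
f 59 51 60
f 59 60 53
f 60 51 61
f 60 61 53
f 61 51 62
f 61 62 53
f 62 51 63
f 62 63 53
f 63 51 52
f 63 52 53
f 65 64 68
f 65 68 66
f 66 68 69
f 66 69 67
f 68 64 70
f 68 70 69
f 69 70 71
f 69 71 67
f 70 64 72
f 70 72 71
f 71 72 73
f 71 73 67
f 72 64 74
f 72 74 73
f 73 74 75
f 73 75 67
f 74 64 76
f 74 76 75
f 75 76 77
f 75 77 67
f 76 64 78
f 76 78 77
f 77 78 79
f 77 79 67
f 78 64 80
f 78 80 79
f 79 80 81
f 79 81 67
f 80 64 82
f 80 82 81
f 81 82 83
f 81 83 67
f 82 64 84
f 82 84 83
f 83 84 85
f 83 85 67
f 84 64 86
f 84 86 85
f 85 86 87
f 85 87 67
f 86 64 88
f 86 88 87
f 87 88 89
f 87 89 67
f 88 64 90
f 88 90 89
f 89 90 91
f 89 91 67
f 90 64 92
f 90 92 91
f 91 92 93
f 91 93 67
f 92 64 94
f 92 94 93
f 93 94 95
f 93 95 67
f 94 64 65
f 94 65 95
f 95 65 66
f 95 66 67



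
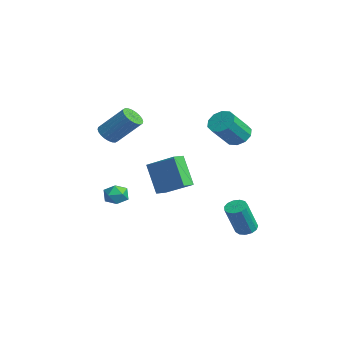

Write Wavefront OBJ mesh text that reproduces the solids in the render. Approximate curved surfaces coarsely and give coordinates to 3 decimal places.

v -2.438 -0.538 -0.661
v -1.002 0.523 0.326
v -2.837 0.149 -0.819
v -1.401 1.21 0.167
v -1.379 -0.33 -2.427
v 0.057 0.731 -1.441
v -1.778 0.357 -2.586
v -0.342 1.418 -1.599
v -2.411 -2.693 1.862
v -1.963 -2.411 1.39
v -1.161 -1.245 2.845
v -1.609 -1.527 3.318
v -2.178 -2.238 1.37
v -1.376 -1.072 2.825
v -2.429 -2.135 1.425
v -1.627 -0.968 2.88
v -2.677 -2.116 1.546
v -1.875 -0.949 3.001
v -2.885 -2.185 1.716
v -2.083 -1.019 3.171
v -3.02 -2.331 1.908
v -2.218 -1.165 3.363
v -3.063 -2.533 2.093
v -2.261 -1.367 3.548
v -3.006 -2.759 2.243
v -2.205 -1.593 3.698
v -2.859 -2.975 2.335
v -2.057 -1.809 3.79
v -2.644 -3.148 2.355
v -1.842 -1.982 3.81
v -2.393 -3.252 2.3
v -1.591 -2.085 3.755
v -2.145 -3.271 2.179
v -1.343 -2.104 3.634
v -1.937 -3.201 2.009
v -1.135 -2.035 3.464
v -1.802 -3.055 1.817
v -1 -1.889 3.272
v -1.759 -2.853 1.632
v -0.957 -1.687 3.087
v -1.815 -2.627 1.482
v -1.014 -1.461 2.937
v 1.343 3.793 -4.47
v 1.878 3.539 -4.714
v 2.351 2.733 -2.833
v 1.817 2.987 -2.59
v 1.967 3.868 -4.595
v 2.44 3.062 -2.714
v 1.857 4.173 -4.437
v 2.33 3.367 -2.556
v 1.585 4.358 -4.289
v 2.058 3.551 -2.408
v 1.236 4.363 -4.199
v 1.709 3.556 -2.318
v 0.921 4.187 -4.195
v 1.394 3.381 -2.315
v 0.74 3.886 -4.279
v 1.213 3.08 -2.398
v 0.751 3.556 -4.423
v 1.224 2.75 -2.542
v 0.95 3.301 -4.582
v 1.423 2.495 -2.702
v 1.274 3.202 -4.706
v 1.747 2.396 -2.826
v 1.62 3.291 -4.755
v 2.093 2.485 -2.875
v -2.778 -1.456 -3.253
v -2.438 -1.885 -2.686
v -3.802 -2.215 -3.214
v -3.462 -2.644 -2.647
v -3.7 -1.908 -2.496
v -3.066 -1.438 -2.52
v -3.174 -2.662 -3.38
v -2.54 -2.192 -3.404
v -2.683 -2.63 -2.764
v -3.008 -2.164 -2.217
v -3.232 -1.936 -3.683
v -3.557 -1.47 -3.136
v 0.965 3.412 2.264
v 1.638 3.868 2.374
v 2.228 2.683 3.667
v 1.555 2.228 3.556
v 1.281 4.036 2.691
v 1.871 2.852 3.984
v 0.803 3.967 2.846
v 1.393 2.782 4.138
v 0.387 3.685 2.777
v 0.977 2.501 4.07
v 0.192 3.3 2.513
v 0.782 2.115 3.806
v 0.292 2.957 2.153
v 0.882 1.772 3.446
v 0.649 2.788 1.836
v 1.239 1.604 3.129
v 1.127 2.858 1.682
v 1.717 1.673 2.974
v 1.543 3.139 1.75
v 2.133 1.955 3.043
v 1.738 3.525 2.014
v 2.328 2.34 3.307
f 2 4 1
f 5 2 1
f 1 4 3
f 3 5 1
f 2 8 4
f 6 2 5
f 6 8 2
f 4 8 3
f 7 5 3
f 3 8 7
f 7 6 5
f 8 6 7
f 10 9 13
f 10 13 11
f 11 13 14
f 11 14 12
f 13 9 15
f 13 15 14
f 14 15 16
f 14 16 12
f 15 9 17
f 15 17 16
f 16 17 18
f 16 18 12
f 17 9 19
f 17 19 18
f 18 19 20
f 18 20 12
f 19 9 21
f 19 21 20
f 20 21 22
f 20 22 12
f 21 9 23
f 21 23 22
f 22 23 24
f 22 24 12
f 23 9 25
f 23 25 24
f 24 25 26
f 24 26 12
f 25 9 27
f 25 27 26
f 26 27 28
f 26 28 12
f 27 9 29
f 27 29 28
f 28 29 30
f 28 30 12
f 29 9 31
f 29 31 30
f 30 31 32
f 30 32 12
f 31 9 33
f 31 33 32
f 32 33 34
f 32 34 12
f 33 9 35
f 33 35 34
f 34 35 36
f 34 36 12
f 35 9 37
f 35 37 36
f 36 37 38
f 36 38 12
f 37 9 39
f 37 39 38
f 38 39 40
f 38 40 12
f 39 9 41
f 39 41 40
f 40 41 42
f 40 42 12
f 41 9 10
f 41 10 42
f 42 10 11
f 42 11 12
f 44 43 47
f 44 47 45
f 45 47 48
f 45 48 46
f 47 43 49
f 47 49 48
f 48 49 50
f 48 50 46
f 49 43 51
f 49 51 50
f 50 51 52
f 50 52 46
f 51 43 53
f 51 53 52
f 52 53 54
f 52 54 46
f 53 43 55
f 53 55 54
f 54 55 56
f 54 56 46
f 55 43 57
f 55 57 56
f 56 57 58
f 56 58 46
f 57 43 59
f 57 59 58
f 58 59 60
f 58 60 46
f 59 43 61
f 59 61 60
f 60 61 62
f 60 62 46
f 61 43 63
f 61 63 62
f 62 63 64
f 62 64 46
f 63 43 65
f 63 65 64
f 64 65 66
f 64 66 46
f 65 43 44
f 65 44 66
f 66 44 45
f 66 45 46
f 67 78 72
f 67 72 68
f 67 68 74
f 67 74 77
f 67 77 78
f 68 72 76
f 72 78 71
f 78 77 69
f 77 74 73
f 74 68 75
f 70 76 71
f 70 71 69
f 70 69 73
f 70 73 75
f 70 75 76
f 71 76 72
f 69 71 78
f 73 69 77
f 75 73 74
f 76 75 68
f 80 79 83
f 80 83 81
f 81 83 84
f 81 84 82
f 83 79 85
f 83 85 84
f 84 85 86
f 84 86 82
f 85 79 87
f 85 87 86
f 86 87 88
f 86 88 82
f 87 79 89
f 87 89 88
f 88 89 90
f 88 90 82
f 89 79 91
f 89 91 90
f 90 91 92
f 90 92 82
f 91 79 93
f 91 93 92
f 92 93 94
f 92 94 82
f 93 79 95
f 93 95 94
f 94 95 96
f 94 96 82
f 95 79 97
f 95 97 96
f 96 97 98
f 96 98 82
f 97 79 99
f 97 99 98
f 98 99 100
f 98 100 82
f 99 79 80
f 99 80 100
f 100 80 81
f 100 81 82

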